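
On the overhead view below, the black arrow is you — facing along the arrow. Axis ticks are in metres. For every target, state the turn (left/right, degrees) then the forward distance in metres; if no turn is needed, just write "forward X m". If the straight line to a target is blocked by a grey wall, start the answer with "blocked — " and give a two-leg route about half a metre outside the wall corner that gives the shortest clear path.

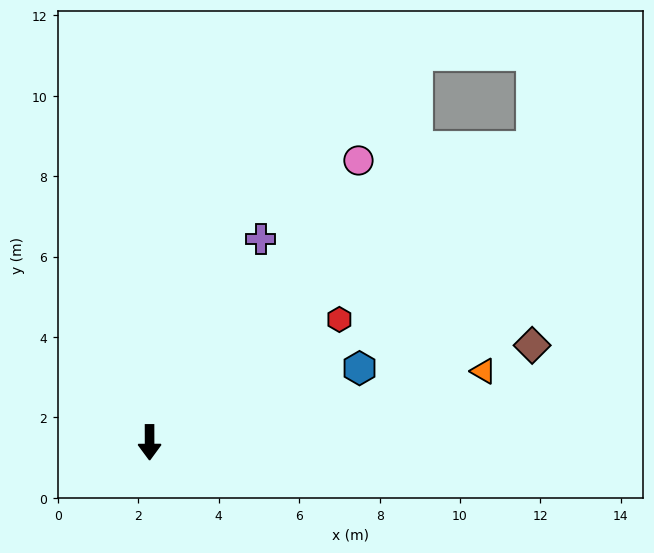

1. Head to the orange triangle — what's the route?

turn left 102°, forward 8.5 m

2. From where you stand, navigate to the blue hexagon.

turn left 109°, forward 5.5 m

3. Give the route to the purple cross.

turn left 151°, forward 5.8 m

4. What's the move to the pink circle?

turn left 143°, forward 8.7 m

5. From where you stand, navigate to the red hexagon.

turn left 123°, forward 5.6 m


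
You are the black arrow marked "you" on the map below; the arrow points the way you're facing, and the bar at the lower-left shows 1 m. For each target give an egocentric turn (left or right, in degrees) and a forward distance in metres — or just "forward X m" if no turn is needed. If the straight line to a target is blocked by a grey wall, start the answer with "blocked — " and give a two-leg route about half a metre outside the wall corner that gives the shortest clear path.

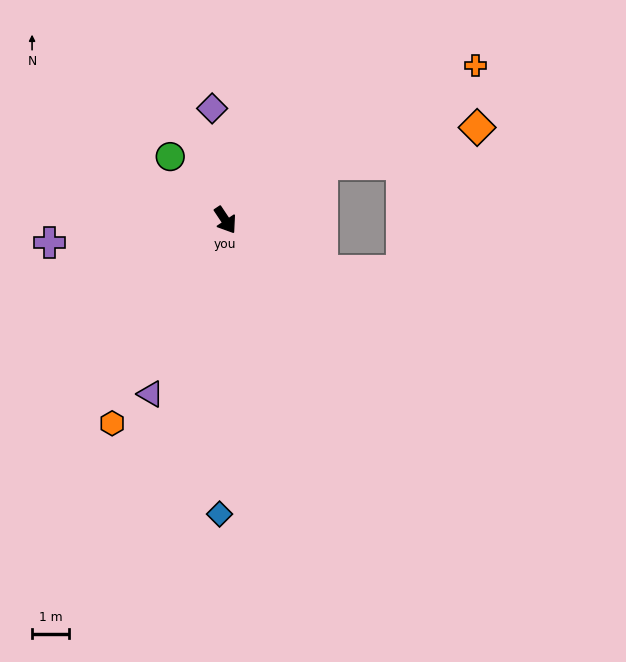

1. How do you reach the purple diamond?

turn left 153°, forward 3.0 m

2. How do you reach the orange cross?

turn left 88°, forward 7.9 m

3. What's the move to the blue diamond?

turn right 35°, forward 7.9 m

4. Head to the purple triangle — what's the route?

turn right 57°, forward 5.1 m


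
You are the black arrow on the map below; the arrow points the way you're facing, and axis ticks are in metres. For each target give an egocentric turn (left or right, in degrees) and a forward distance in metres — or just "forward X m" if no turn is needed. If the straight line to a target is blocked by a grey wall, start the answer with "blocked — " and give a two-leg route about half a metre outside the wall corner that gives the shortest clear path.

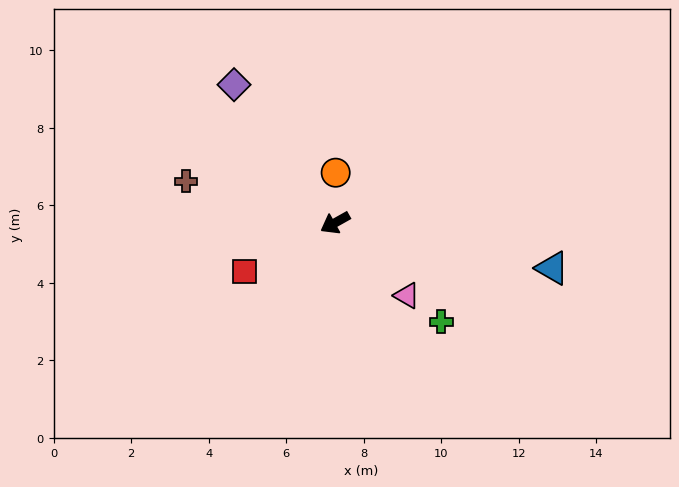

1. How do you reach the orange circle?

turn right 120°, forward 1.3 m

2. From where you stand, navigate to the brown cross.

turn right 45°, forward 4.0 m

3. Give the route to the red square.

forward 2.7 m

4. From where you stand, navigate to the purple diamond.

turn right 83°, forward 4.4 m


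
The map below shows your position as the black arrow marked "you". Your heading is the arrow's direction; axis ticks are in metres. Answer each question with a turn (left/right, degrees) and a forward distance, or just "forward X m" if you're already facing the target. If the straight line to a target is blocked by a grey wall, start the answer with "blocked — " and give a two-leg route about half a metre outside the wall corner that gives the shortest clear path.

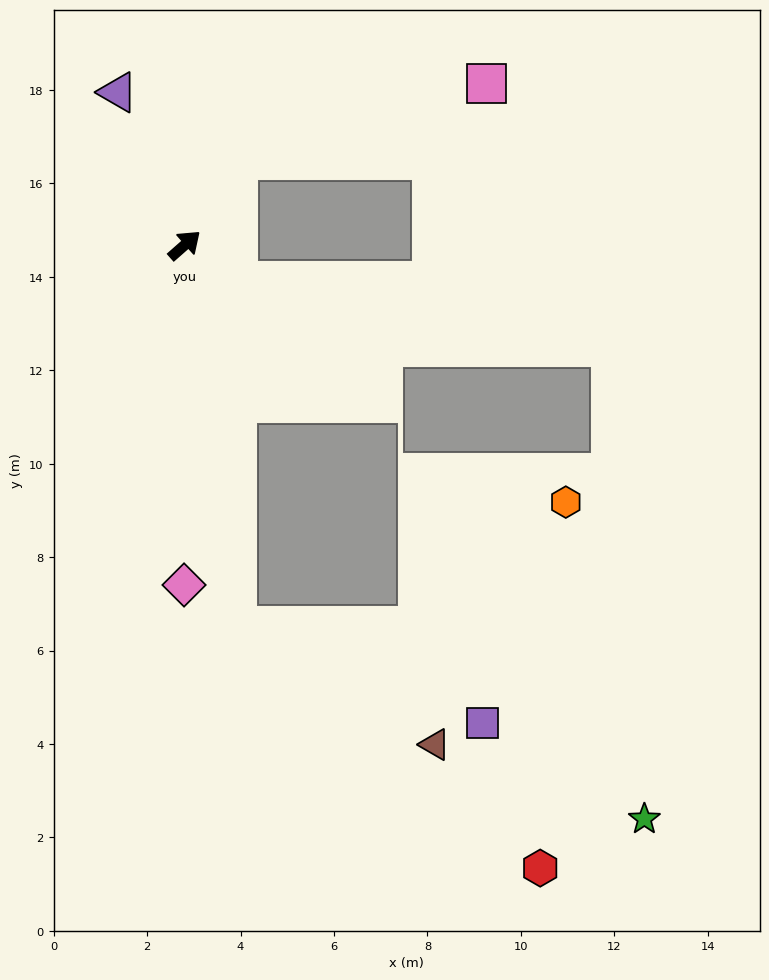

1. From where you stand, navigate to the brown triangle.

blocked — turn right 124°, forward 8.2 m, then turn left 52°, forward 4.9 m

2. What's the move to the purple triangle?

turn left 72°, forward 3.6 m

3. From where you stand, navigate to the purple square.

blocked — turn right 124°, forward 8.2 m, then turn left 61°, forward 5.7 m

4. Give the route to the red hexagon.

blocked — turn right 124°, forward 8.2 m, then turn left 44°, forward 8.3 m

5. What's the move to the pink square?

blocked — turn left 17°, forward 2.1 m, then turn right 41°, forward 5.6 m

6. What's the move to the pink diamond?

turn right 131°, forward 7.3 m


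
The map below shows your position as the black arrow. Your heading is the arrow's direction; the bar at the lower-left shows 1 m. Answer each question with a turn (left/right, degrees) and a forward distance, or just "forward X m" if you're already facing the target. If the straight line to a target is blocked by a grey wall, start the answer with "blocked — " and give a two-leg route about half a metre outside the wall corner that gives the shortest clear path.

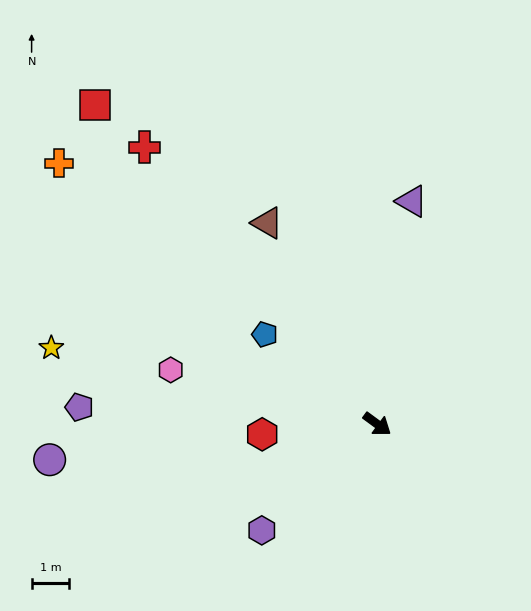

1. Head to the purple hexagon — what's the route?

turn right 101°, forward 4.2 m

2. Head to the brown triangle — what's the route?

turn left 155°, forward 6.1 m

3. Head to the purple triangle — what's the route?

turn left 117°, forward 6.0 m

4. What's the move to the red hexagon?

turn right 139°, forward 3.1 m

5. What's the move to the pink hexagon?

turn right 158°, forward 5.7 m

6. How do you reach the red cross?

turn left 166°, forward 9.6 m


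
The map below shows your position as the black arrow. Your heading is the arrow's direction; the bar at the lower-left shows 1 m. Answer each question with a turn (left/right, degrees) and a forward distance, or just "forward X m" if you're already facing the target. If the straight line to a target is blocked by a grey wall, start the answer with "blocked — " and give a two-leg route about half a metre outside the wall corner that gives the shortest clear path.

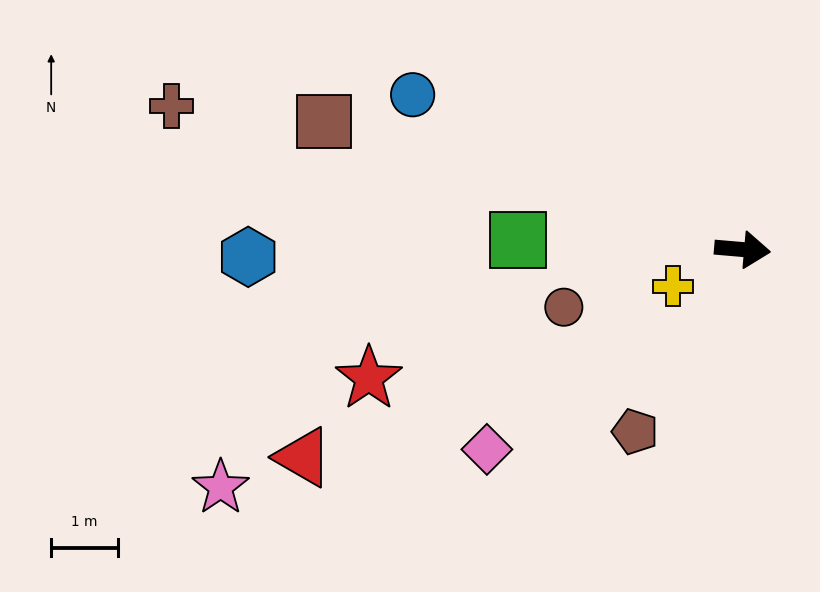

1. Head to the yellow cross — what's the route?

turn right 147°, forward 1.2 m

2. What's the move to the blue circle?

turn left 160°, forward 5.4 m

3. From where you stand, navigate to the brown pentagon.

turn right 116°, forward 3.2 m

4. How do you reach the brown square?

turn left 168°, forward 6.5 m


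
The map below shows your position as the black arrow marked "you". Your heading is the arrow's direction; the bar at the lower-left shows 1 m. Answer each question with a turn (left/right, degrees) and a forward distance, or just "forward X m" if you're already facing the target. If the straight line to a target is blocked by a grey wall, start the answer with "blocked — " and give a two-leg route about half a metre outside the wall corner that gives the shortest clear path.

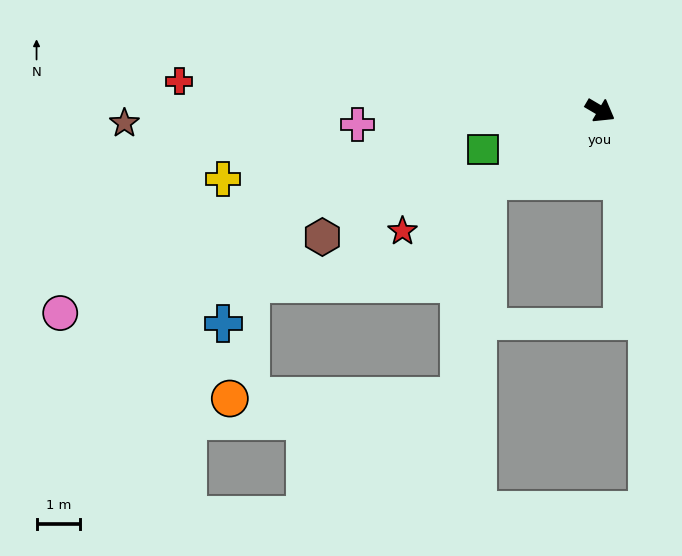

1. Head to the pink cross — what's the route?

turn right 146°, forward 5.6 m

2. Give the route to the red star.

turn right 118°, forward 5.3 m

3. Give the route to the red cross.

turn right 154°, forward 9.7 m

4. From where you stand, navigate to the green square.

turn right 131°, forward 2.8 m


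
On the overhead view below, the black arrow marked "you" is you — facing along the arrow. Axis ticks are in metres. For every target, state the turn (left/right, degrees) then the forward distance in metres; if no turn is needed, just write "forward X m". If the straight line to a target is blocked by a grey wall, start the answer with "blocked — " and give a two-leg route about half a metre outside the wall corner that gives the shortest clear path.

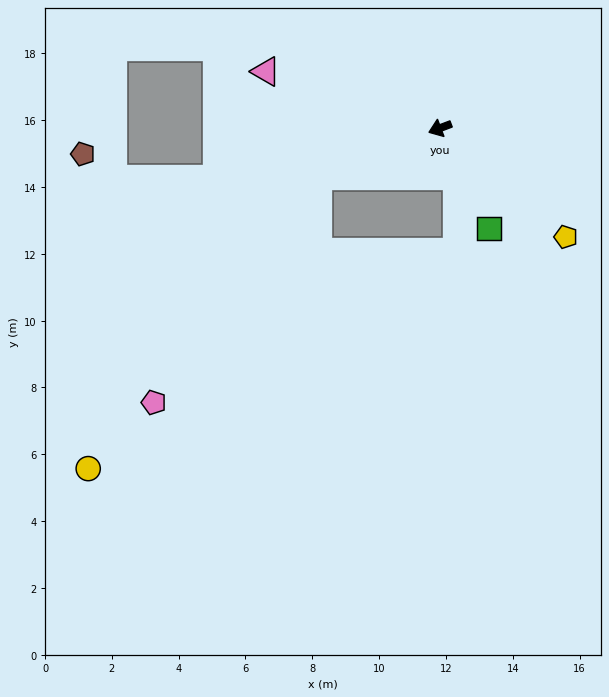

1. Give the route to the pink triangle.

turn right 39°, forward 5.5 m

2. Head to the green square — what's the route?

turn left 95°, forward 3.3 m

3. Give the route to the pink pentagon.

blocked — forward 3.9 m, then turn left 33°, forward 8.4 m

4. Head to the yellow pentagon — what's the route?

turn left 118°, forward 5.0 m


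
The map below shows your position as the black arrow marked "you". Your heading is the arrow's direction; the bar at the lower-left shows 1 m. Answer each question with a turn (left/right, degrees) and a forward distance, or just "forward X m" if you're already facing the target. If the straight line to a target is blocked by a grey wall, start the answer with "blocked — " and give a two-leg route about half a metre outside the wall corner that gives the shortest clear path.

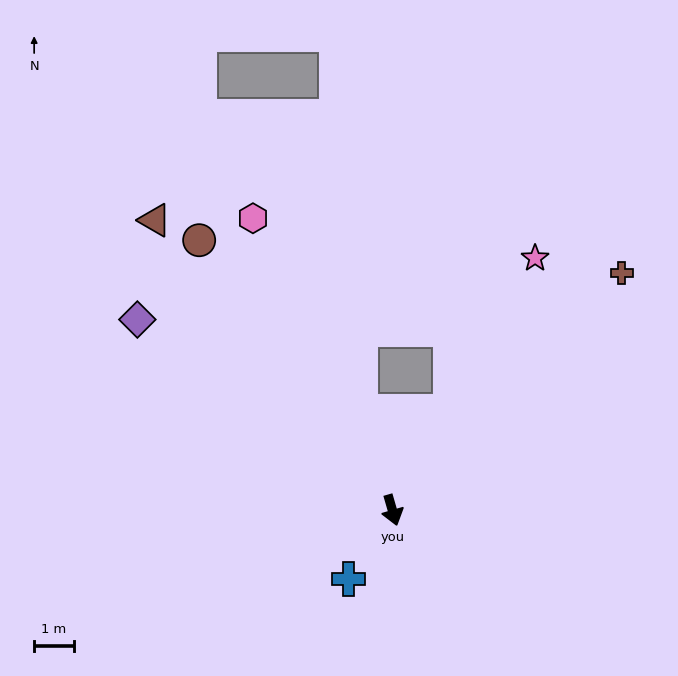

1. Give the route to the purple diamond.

turn right 143°, forward 8.0 m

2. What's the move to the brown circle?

turn right 161°, forward 8.4 m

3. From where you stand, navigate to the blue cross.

turn right 49°, forward 2.1 m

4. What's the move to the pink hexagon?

turn right 171°, forward 8.2 m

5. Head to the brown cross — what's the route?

turn left 120°, forward 8.3 m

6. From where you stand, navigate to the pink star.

turn left 134°, forward 7.3 m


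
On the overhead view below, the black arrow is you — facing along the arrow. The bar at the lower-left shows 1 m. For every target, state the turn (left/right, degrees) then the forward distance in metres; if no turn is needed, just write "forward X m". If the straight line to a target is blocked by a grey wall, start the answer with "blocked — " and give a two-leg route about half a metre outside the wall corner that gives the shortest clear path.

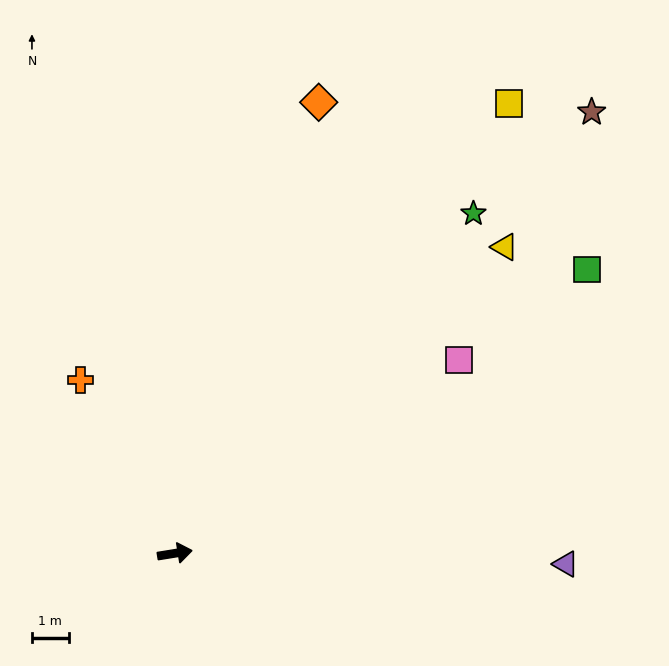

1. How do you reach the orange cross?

turn left 109°, forward 5.4 m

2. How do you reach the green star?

turn left 40°, forward 12.3 m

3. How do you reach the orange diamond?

turn left 63°, forward 12.9 m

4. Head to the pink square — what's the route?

turn left 25°, forward 9.4 m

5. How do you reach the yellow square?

turn left 44°, forward 15.3 m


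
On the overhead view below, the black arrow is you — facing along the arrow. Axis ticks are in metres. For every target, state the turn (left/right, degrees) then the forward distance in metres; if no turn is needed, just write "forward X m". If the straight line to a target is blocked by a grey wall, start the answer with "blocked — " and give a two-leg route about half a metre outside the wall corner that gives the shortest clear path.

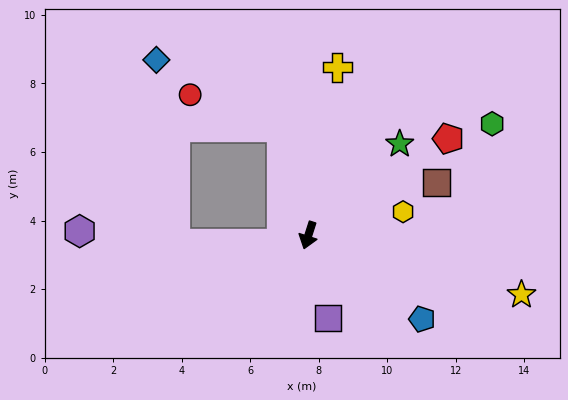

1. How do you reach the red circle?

blocked — turn right 148°, forward 3.2 m, then turn left 56°, forward 2.8 m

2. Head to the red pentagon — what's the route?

turn left 142°, forward 5.0 m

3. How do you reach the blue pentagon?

turn left 71°, forward 4.1 m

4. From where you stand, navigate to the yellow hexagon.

turn left 122°, forward 2.8 m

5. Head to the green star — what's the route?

turn left 153°, forward 3.8 m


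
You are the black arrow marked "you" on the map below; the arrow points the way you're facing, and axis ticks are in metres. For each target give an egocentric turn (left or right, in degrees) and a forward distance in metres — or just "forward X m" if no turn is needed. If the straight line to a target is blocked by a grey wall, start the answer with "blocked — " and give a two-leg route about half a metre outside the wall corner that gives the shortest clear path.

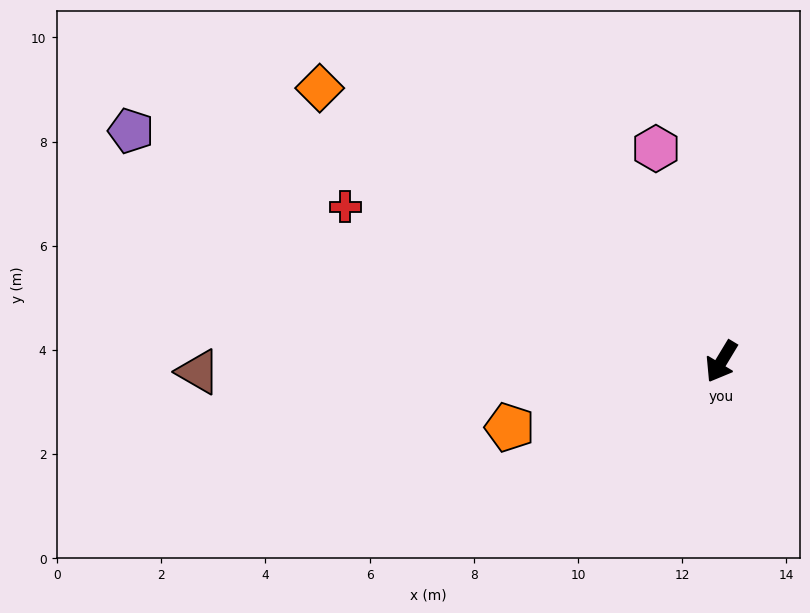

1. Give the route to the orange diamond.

turn right 93°, forward 9.3 m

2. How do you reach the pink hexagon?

turn right 132°, forward 4.3 m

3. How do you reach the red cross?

turn right 81°, forward 7.8 m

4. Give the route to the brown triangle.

turn right 58°, forward 10.0 m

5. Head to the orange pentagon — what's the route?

turn right 42°, forward 4.3 m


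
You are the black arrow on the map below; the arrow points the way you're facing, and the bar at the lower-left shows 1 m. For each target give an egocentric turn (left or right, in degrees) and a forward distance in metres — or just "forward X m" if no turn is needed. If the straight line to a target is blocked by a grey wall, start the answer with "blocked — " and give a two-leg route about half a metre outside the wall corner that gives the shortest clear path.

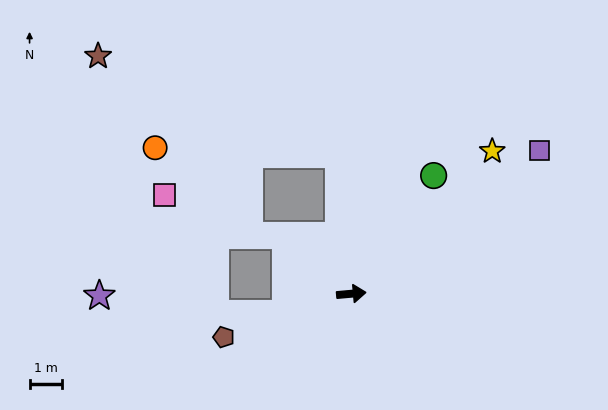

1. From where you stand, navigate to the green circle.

turn left 50°, forward 4.4 m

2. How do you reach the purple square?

turn left 32°, forward 7.2 m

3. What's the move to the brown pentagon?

turn right 166°, forward 4.1 m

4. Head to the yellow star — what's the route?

turn left 40°, forward 6.1 m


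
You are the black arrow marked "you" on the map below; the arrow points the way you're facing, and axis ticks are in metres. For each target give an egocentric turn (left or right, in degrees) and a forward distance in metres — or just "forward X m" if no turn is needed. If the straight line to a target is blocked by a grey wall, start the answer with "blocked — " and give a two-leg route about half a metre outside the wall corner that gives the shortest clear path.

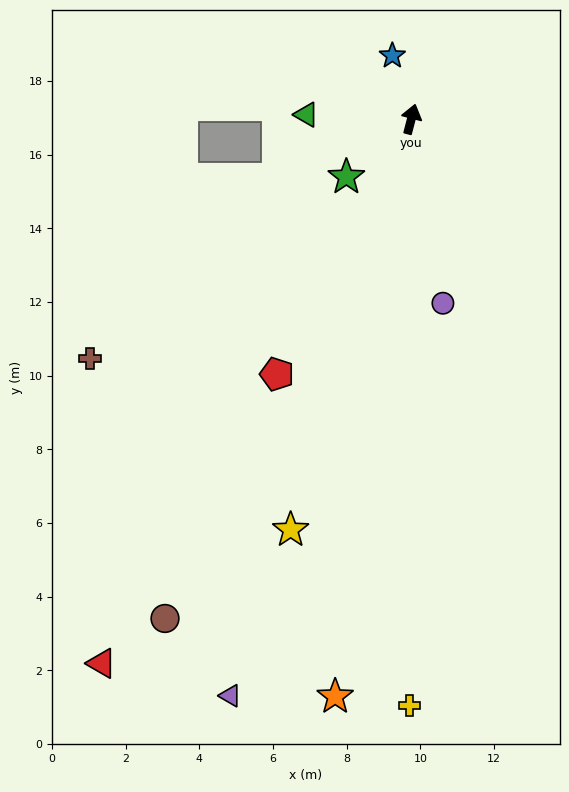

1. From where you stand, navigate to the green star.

turn left 146°, forward 2.4 m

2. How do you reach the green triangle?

turn left 102°, forward 2.9 m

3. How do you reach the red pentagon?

turn left 167°, forward 7.8 m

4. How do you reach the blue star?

turn left 31°, forward 1.8 m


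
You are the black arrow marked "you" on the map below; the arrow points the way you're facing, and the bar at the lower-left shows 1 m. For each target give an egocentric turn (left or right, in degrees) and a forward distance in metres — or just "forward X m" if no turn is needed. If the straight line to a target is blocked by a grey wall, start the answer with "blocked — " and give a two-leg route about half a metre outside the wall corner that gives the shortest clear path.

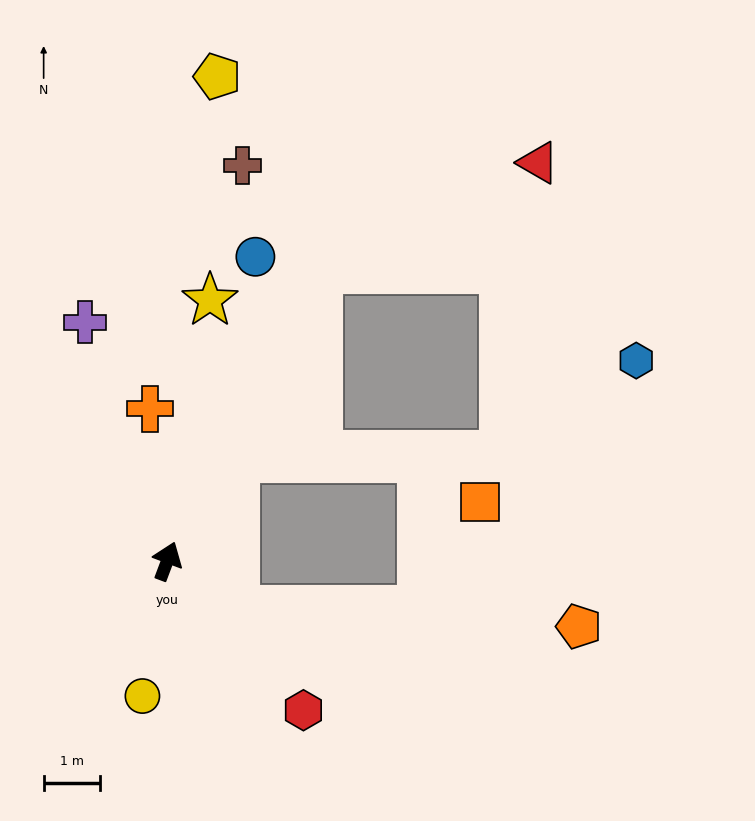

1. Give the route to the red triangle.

blocked — turn right 7°, forward 5.8 m, then turn right 36°, forward 4.4 m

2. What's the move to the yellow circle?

turn right 170°, forward 2.4 m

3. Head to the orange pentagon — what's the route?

blocked — turn right 105°, forward 1.5 m, then turn left 33°, forward 6.1 m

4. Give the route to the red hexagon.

turn right 117°, forward 3.6 m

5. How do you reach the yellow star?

turn left 11°, forward 4.7 m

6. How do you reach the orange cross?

turn left 27°, forward 2.7 m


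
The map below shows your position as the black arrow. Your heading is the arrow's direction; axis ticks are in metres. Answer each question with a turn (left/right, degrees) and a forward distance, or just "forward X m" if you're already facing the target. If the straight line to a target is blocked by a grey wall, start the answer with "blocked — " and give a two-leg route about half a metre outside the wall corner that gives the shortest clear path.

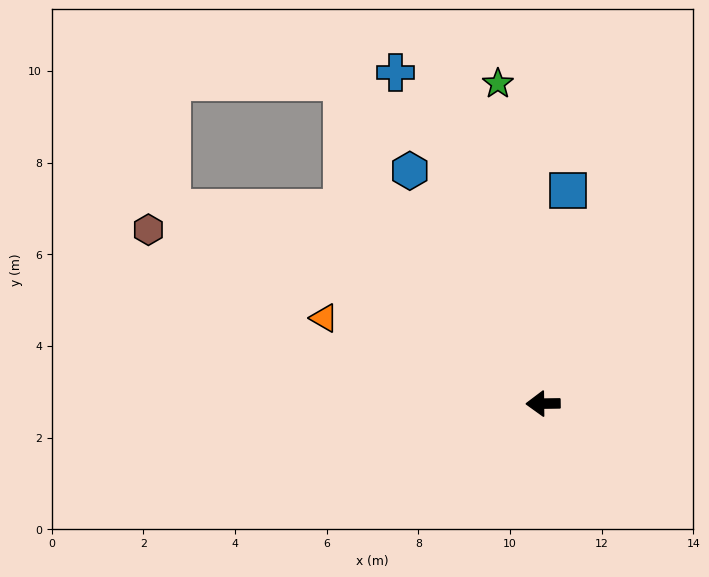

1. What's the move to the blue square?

turn right 97°, forward 4.7 m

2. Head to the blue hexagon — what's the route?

turn right 61°, forward 5.9 m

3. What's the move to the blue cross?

turn right 67°, forward 7.9 m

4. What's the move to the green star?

turn right 83°, forward 7.0 m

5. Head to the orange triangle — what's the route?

turn right 22°, forward 5.1 m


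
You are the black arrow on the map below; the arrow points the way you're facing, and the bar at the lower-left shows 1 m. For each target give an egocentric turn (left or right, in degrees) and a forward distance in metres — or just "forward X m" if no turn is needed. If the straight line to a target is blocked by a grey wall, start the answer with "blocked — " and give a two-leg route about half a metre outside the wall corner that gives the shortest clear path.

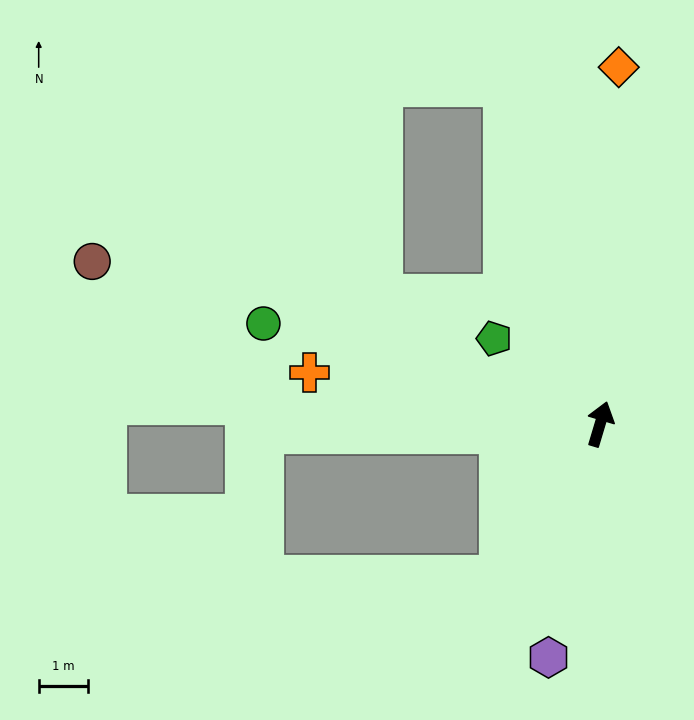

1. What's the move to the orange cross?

turn left 97°, forward 6.0 m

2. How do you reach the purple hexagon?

turn right 176°, forward 4.9 m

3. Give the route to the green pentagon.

turn left 68°, forward 2.8 m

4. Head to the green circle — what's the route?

turn left 90°, forward 7.2 m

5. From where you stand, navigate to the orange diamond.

turn left 14°, forward 7.3 m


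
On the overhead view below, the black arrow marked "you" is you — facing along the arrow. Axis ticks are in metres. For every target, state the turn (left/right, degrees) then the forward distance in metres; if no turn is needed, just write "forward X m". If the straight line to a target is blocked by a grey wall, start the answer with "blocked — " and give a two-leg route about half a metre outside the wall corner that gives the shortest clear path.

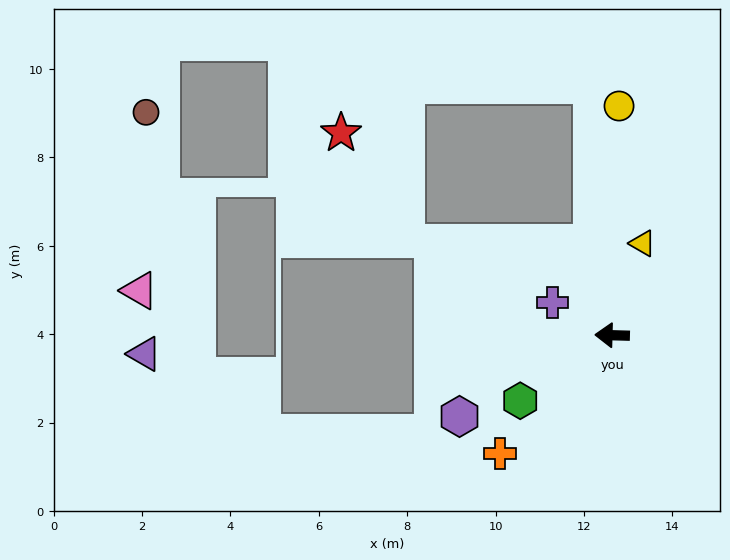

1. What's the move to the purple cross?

turn right 27°, forward 1.5 m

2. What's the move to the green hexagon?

turn left 37°, forward 2.6 m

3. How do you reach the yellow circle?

turn right 90°, forward 5.2 m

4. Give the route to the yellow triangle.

turn right 107°, forward 2.2 m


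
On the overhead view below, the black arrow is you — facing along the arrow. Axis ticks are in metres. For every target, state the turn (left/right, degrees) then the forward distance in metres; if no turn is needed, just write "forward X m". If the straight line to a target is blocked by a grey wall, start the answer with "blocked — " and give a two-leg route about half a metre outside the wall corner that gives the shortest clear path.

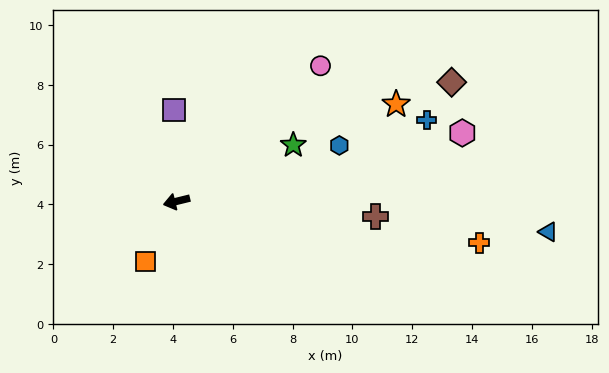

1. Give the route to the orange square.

turn left 49°, forward 2.3 m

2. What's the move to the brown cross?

turn left 162°, forward 6.7 m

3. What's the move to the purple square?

turn right 102°, forward 3.1 m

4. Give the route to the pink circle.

turn right 150°, forward 6.6 m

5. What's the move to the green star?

turn right 168°, forward 4.3 m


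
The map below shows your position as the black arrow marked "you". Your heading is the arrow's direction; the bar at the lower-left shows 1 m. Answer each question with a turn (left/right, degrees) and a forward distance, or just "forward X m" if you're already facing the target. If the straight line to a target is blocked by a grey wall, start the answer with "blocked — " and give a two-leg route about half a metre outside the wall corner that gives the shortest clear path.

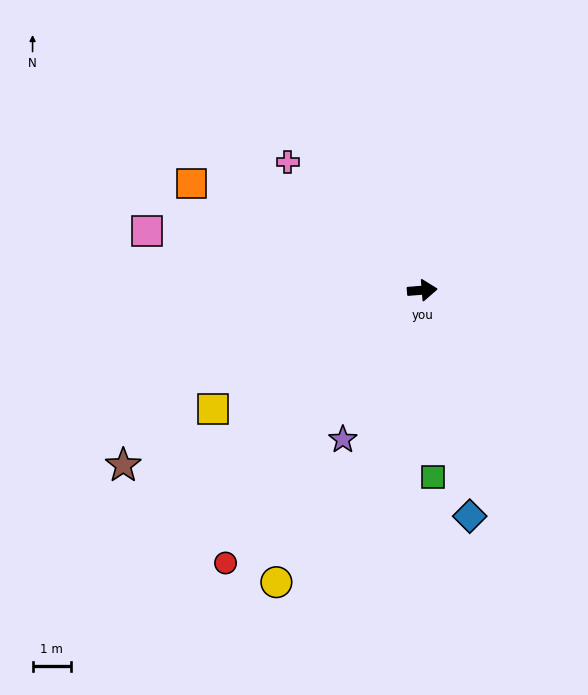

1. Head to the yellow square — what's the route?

turn right 155°, forward 6.2 m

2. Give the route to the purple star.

turn right 123°, forward 4.4 m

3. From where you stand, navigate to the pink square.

turn left 163°, forward 7.3 m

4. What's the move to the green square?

turn right 91°, forward 4.9 m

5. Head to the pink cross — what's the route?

turn left 132°, forward 4.8 m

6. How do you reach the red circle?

turn right 130°, forward 8.7 m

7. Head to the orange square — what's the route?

turn left 151°, forward 6.6 m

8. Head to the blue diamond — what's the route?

turn right 83°, forward 6.0 m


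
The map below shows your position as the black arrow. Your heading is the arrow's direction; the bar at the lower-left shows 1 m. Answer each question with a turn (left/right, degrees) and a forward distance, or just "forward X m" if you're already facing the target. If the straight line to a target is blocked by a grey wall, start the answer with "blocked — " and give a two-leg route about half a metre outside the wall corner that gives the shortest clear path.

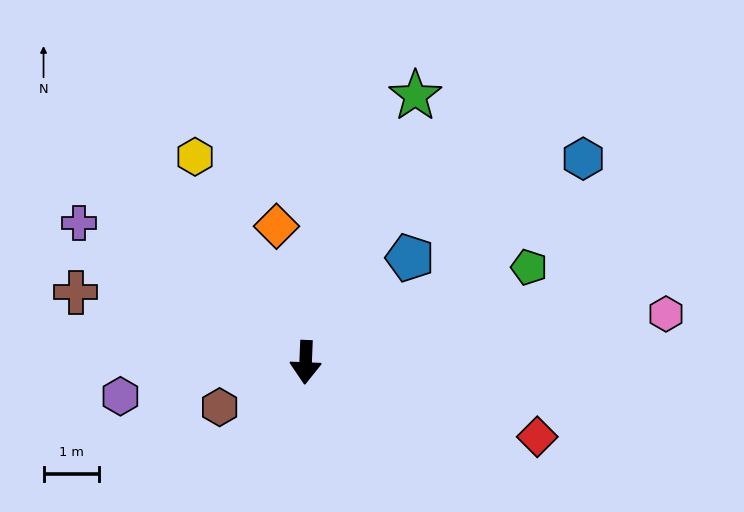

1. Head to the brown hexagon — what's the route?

turn right 60°, forward 1.8 m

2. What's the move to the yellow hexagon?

turn right 149°, forward 4.2 m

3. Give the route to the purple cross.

turn right 119°, forward 4.8 m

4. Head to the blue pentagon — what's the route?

turn left 137°, forward 2.7 m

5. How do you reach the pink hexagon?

turn left 100°, forward 6.6 m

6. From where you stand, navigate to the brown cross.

turn right 105°, forward 4.3 m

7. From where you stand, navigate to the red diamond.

turn left 75°, forward 4.4 m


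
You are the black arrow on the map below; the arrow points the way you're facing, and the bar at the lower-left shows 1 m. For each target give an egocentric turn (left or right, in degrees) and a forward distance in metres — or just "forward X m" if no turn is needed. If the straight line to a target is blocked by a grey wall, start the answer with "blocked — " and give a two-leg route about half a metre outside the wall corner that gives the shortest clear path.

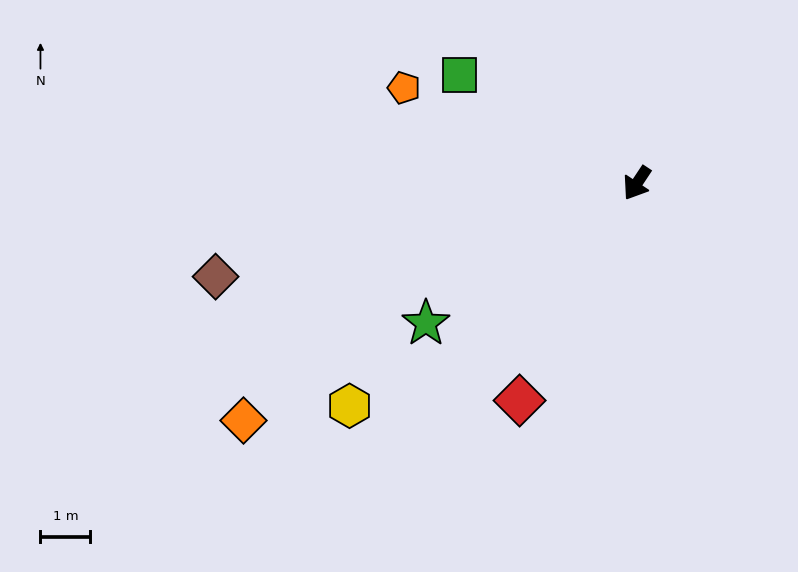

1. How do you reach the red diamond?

turn left 5°, forward 5.0 m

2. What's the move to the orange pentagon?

turn right 79°, forward 5.1 m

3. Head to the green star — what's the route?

turn right 23°, forward 5.1 m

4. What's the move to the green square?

turn right 88°, forward 4.2 m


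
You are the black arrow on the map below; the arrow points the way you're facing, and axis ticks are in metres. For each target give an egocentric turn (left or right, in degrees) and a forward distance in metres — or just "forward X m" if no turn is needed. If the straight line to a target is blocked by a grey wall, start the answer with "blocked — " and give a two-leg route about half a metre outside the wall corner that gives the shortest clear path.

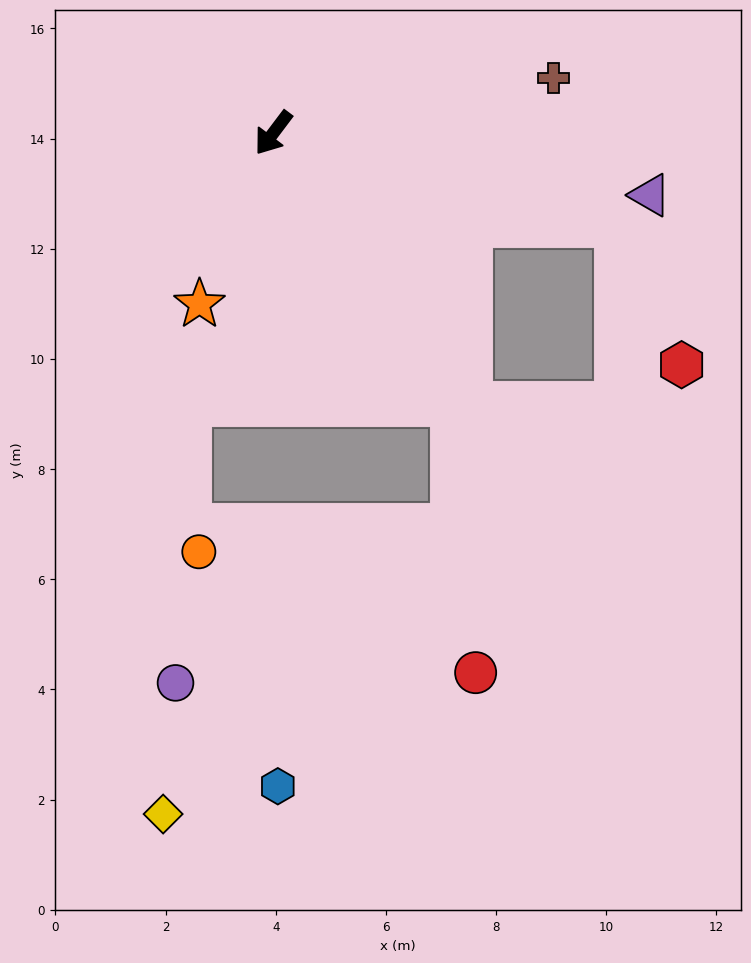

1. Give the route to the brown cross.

turn left 138°, forward 5.2 m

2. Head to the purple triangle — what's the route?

turn left 118°, forward 6.9 m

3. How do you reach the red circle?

blocked — turn left 71°, forward 5.9 m, then turn right 29°, forward 4.9 m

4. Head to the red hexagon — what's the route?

blocked — turn left 112°, forward 6.5 m, then turn right 51°, forward 2.8 m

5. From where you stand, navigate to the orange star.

turn left 14°, forward 3.4 m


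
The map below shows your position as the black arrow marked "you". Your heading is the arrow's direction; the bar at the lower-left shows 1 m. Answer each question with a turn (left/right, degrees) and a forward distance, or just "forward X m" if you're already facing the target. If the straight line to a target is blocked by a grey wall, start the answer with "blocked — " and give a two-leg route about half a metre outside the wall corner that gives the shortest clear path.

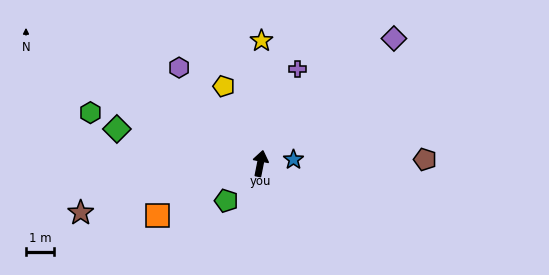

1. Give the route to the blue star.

turn right 72°, forward 1.2 m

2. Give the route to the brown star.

turn left 117°, forward 6.7 m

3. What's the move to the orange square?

turn left 128°, forward 4.1 m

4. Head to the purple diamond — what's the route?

turn right 36°, forward 6.6 m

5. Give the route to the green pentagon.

turn left 149°, forward 1.8 m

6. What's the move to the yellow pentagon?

turn left 37°, forward 3.1 m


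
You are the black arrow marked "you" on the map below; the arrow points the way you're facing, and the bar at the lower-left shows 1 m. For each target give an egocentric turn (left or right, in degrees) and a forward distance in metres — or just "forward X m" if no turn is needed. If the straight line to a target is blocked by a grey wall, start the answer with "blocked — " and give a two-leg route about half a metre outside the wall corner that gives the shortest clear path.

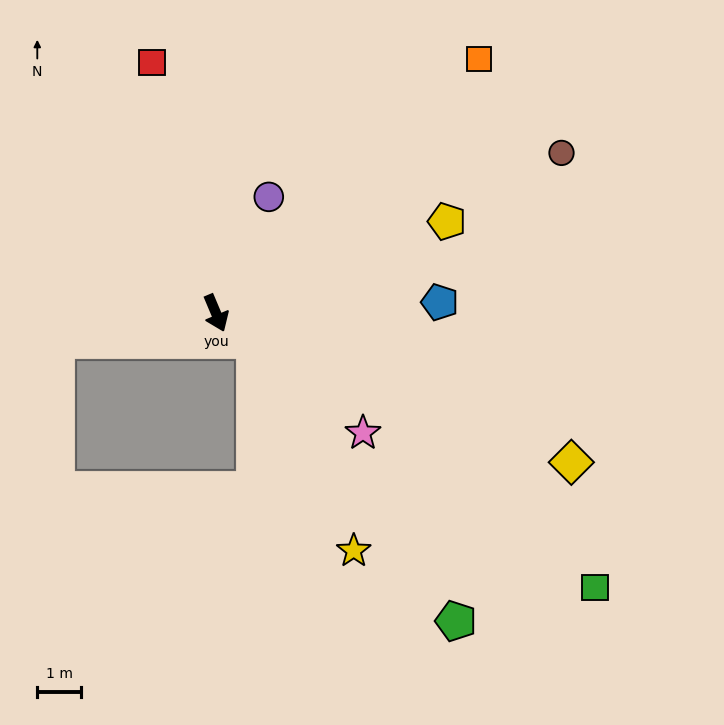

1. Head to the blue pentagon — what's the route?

turn left 70°, forward 5.2 m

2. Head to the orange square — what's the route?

turn left 111°, forward 8.4 m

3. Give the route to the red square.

turn left 171°, forward 6.0 m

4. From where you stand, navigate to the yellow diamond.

turn left 44°, forward 8.9 m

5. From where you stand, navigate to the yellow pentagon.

turn left 89°, forward 5.7 m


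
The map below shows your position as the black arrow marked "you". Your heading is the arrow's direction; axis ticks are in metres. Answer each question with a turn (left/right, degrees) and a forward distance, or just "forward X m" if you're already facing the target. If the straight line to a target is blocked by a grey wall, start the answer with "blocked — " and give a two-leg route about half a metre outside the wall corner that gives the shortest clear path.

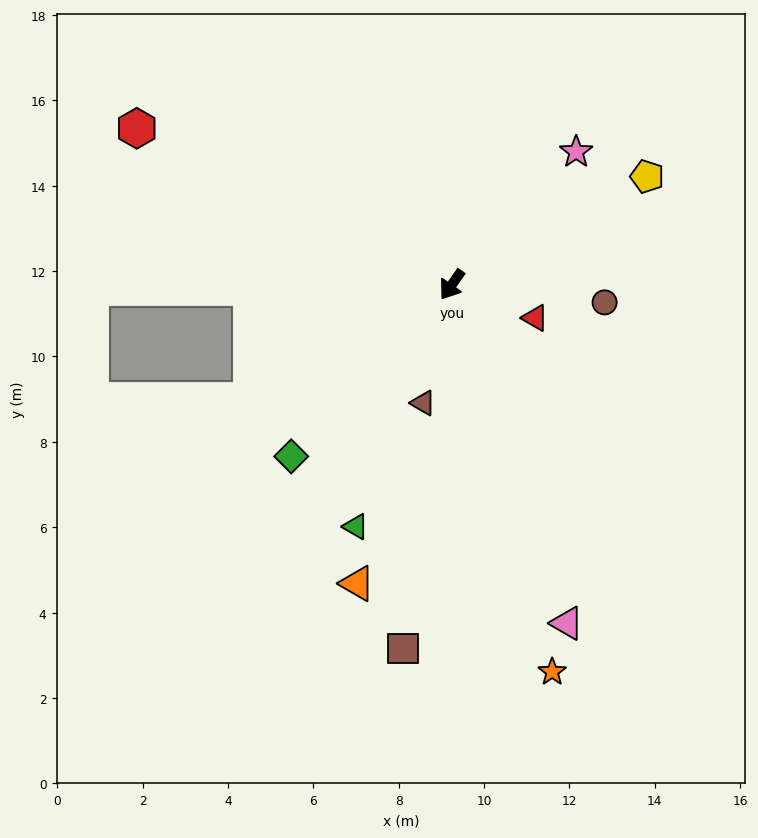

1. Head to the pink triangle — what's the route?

turn left 54°, forward 8.4 m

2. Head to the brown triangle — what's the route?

turn left 21°, forward 2.8 m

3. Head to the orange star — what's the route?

turn left 50°, forward 9.4 m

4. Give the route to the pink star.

turn left 172°, forward 4.3 m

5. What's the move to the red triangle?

turn left 103°, forward 2.1 m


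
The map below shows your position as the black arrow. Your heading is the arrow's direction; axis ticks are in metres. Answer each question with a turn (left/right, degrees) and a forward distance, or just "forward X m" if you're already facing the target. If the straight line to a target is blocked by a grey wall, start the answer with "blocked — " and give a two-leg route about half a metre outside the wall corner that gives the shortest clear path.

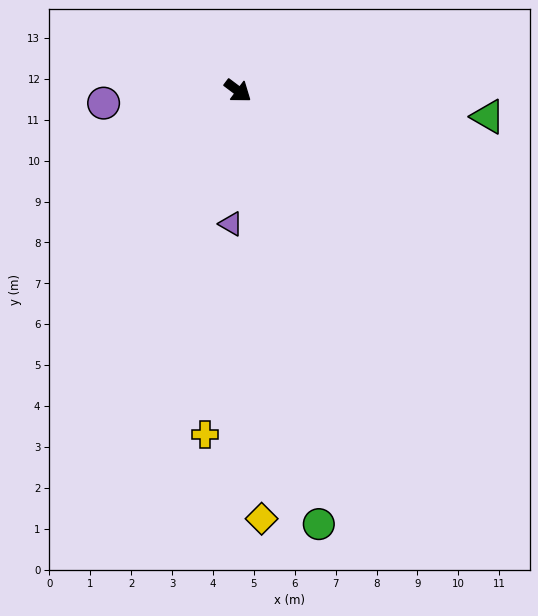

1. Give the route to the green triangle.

turn left 31°, forward 6.1 m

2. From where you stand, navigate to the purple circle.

turn right 138°, forward 3.3 m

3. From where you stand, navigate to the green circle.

turn right 43°, forward 10.8 m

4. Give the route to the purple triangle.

turn right 56°, forward 3.3 m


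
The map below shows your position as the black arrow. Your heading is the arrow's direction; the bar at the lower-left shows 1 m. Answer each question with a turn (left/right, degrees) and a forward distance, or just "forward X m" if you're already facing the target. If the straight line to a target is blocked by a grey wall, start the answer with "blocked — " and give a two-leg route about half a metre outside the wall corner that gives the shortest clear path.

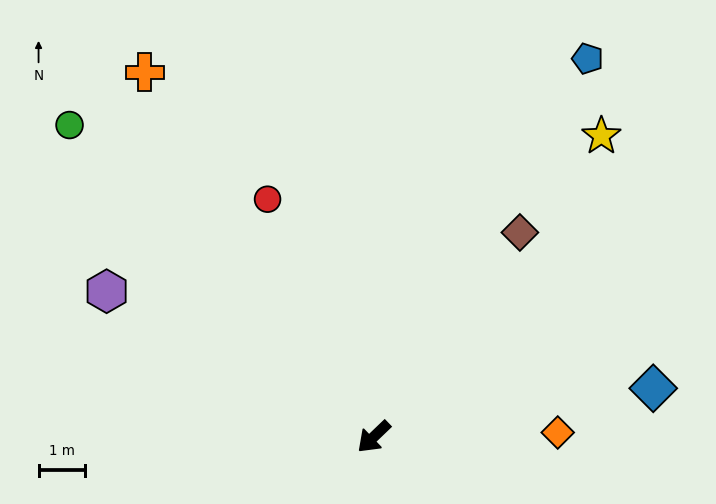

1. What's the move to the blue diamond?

turn left 146°, forward 6.1 m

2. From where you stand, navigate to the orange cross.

turn right 102°, forward 9.3 m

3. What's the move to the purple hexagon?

turn right 72°, forward 6.6 m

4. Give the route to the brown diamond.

turn right 169°, forward 5.4 m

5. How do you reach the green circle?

turn right 89°, forward 9.4 m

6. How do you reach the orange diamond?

turn left 138°, forward 4.0 m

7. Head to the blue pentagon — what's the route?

turn right 163°, forward 9.4 m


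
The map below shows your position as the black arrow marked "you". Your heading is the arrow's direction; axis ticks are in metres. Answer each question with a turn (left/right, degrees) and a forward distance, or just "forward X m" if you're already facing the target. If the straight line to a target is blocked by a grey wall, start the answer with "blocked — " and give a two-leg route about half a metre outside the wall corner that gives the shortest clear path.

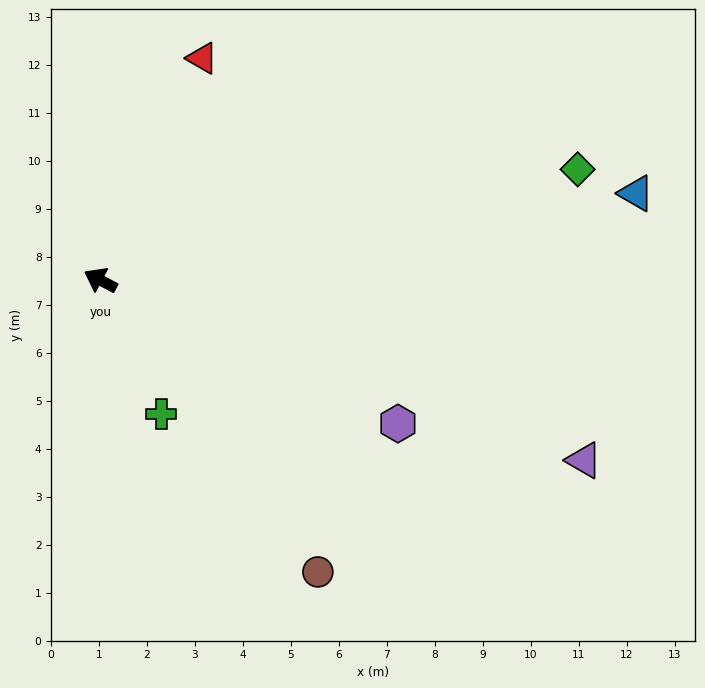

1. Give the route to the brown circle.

turn left 155°, forward 7.6 m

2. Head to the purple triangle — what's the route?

turn right 173°, forward 10.7 m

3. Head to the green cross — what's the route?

turn left 142°, forward 3.1 m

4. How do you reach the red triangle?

turn right 87°, forward 5.1 m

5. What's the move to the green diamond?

turn right 139°, forward 10.2 m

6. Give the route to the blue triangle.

turn right 143°, forward 11.3 m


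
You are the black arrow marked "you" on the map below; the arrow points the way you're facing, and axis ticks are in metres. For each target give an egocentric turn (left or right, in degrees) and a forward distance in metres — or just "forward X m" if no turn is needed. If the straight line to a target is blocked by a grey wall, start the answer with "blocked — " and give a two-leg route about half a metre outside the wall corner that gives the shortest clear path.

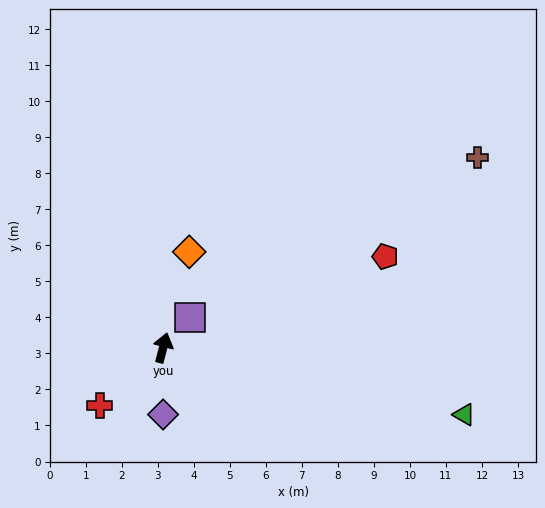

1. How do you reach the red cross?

turn left 147°, forward 2.4 m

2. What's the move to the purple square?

turn right 27°, forward 1.1 m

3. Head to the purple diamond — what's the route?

turn right 165°, forward 1.9 m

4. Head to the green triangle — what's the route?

turn right 88°, forward 8.6 m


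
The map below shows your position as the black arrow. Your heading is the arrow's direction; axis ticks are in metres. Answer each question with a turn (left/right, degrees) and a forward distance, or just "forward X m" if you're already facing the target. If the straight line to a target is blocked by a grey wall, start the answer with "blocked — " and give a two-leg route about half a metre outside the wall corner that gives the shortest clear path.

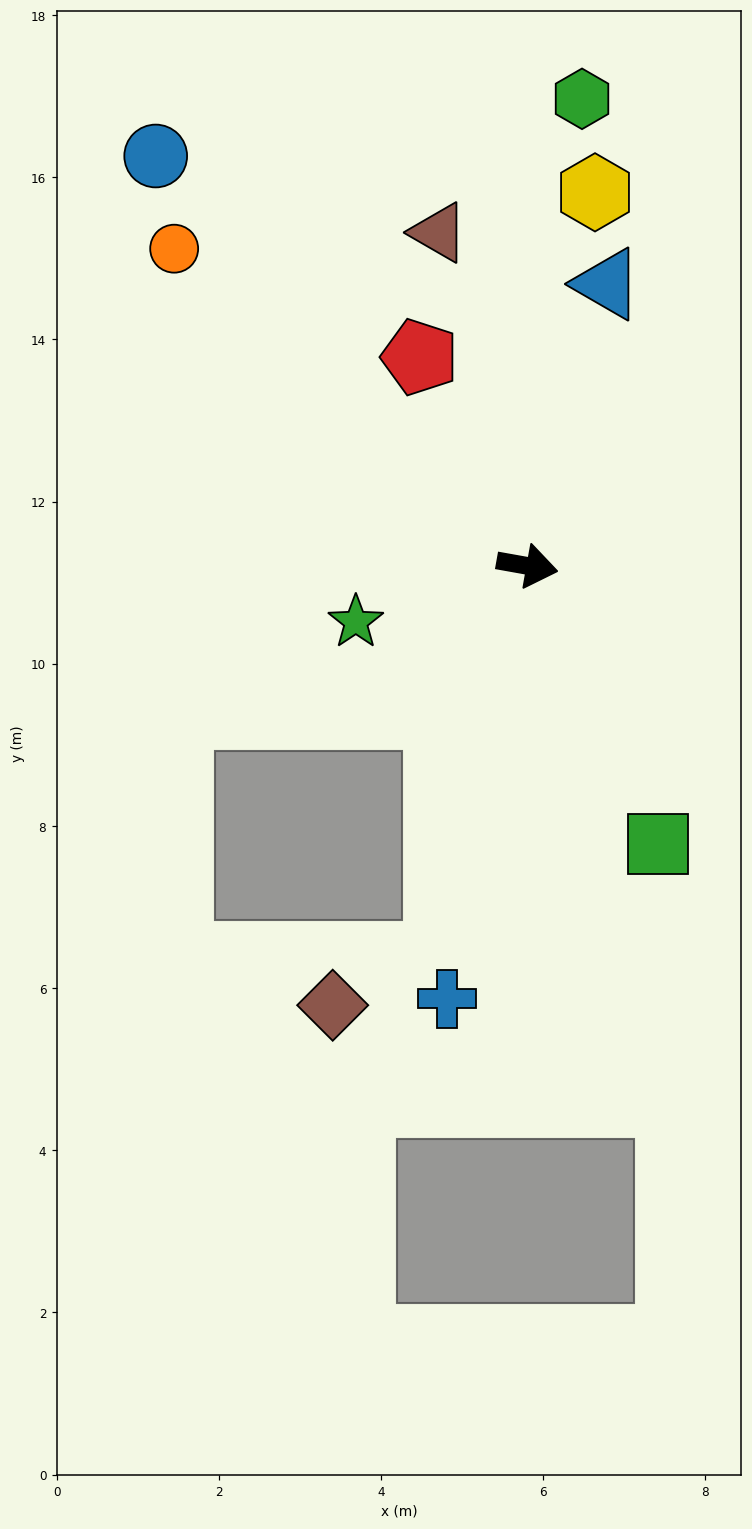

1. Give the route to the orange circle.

turn left 148°, forward 5.9 m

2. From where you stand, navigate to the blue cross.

turn right 90°, forward 5.4 m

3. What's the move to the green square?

turn right 55°, forward 3.8 m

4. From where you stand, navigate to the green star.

turn right 152°, forward 2.2 m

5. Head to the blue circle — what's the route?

turn left 142°, forward 6.8 m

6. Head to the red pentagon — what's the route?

turn left 127°, forward 2.9 m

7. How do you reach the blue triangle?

turn left 84°, forward 3.6 m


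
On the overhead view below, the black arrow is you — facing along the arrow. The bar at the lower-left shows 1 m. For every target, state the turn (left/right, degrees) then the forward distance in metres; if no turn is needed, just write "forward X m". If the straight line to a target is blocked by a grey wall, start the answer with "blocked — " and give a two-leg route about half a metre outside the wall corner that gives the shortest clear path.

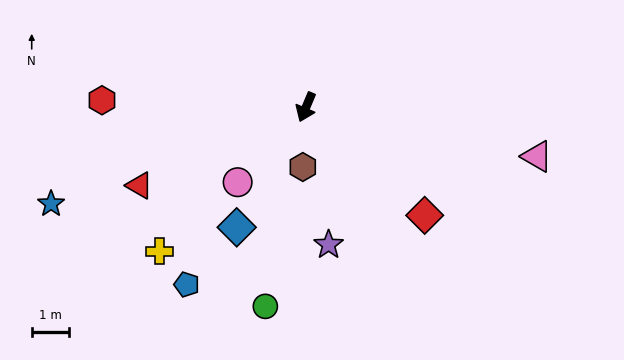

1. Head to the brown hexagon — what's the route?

turn left 20°, forward 1.6 m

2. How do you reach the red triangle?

turn right 42°, forward 5.0 m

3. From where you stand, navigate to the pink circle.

turn right 19°, forward 2.7 m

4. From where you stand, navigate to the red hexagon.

turn right 69°, forward 5.5 m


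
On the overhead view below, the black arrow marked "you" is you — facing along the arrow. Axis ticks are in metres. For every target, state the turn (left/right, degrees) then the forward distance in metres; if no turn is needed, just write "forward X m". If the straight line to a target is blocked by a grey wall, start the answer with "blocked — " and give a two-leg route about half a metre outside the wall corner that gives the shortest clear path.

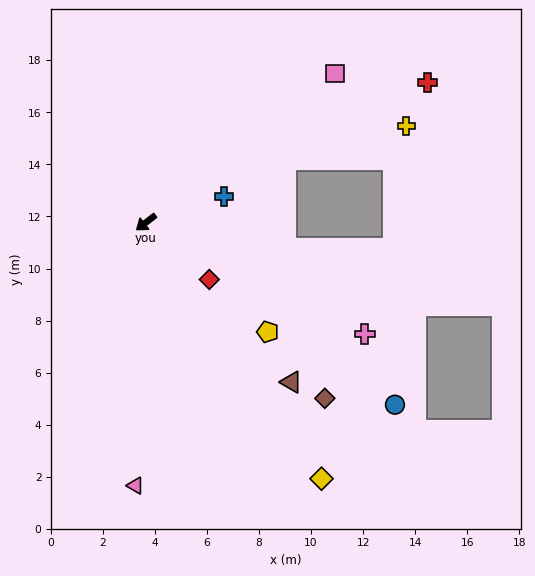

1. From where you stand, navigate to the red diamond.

turn left 100°, forward 3.3 m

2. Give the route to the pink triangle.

turn left 50°, forward 10.1 m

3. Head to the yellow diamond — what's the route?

turn left 87°, forward 11.9 m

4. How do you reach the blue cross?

turn left 161°, forward 3.2 m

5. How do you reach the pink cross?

turn left 115°, forward 9.4 m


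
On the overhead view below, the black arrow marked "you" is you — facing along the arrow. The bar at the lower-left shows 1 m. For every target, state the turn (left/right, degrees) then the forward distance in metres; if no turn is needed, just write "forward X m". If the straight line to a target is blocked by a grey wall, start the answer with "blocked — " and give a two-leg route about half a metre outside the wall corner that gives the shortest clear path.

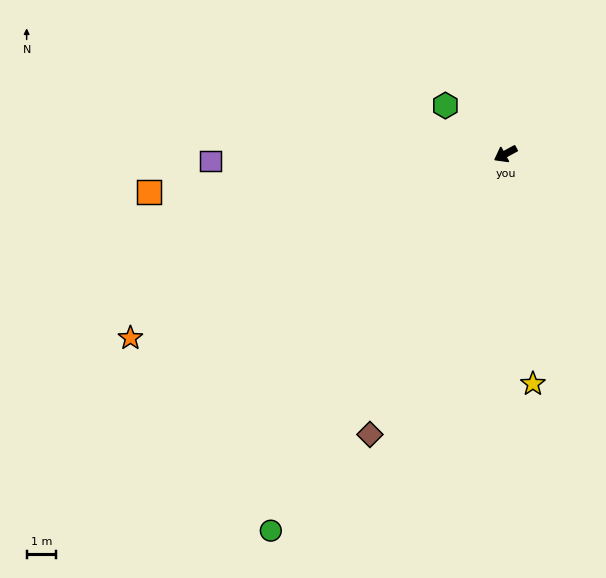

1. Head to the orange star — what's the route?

turn right 2°, forward 14.1 m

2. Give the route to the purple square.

turn right 27°, forward 10.0 m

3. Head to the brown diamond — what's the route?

turn left 36°, forward 10.5 m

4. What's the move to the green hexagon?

turn right 67°, forward 2.6 m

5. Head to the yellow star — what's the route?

turn left 68°, forward 7.8 m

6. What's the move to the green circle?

turn left 30°, forward 15.0 m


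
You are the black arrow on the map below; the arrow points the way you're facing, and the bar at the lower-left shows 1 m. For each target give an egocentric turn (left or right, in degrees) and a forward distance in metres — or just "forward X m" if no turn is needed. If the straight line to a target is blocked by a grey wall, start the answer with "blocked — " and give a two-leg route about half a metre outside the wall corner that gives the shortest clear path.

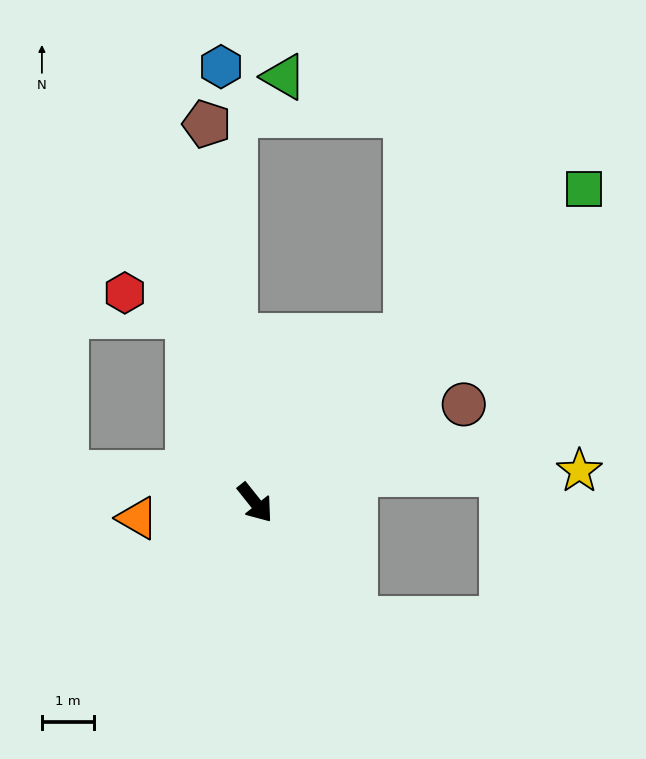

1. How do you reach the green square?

turn left 95°, forward 8.7 m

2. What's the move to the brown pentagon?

turn left 149°, forward 7.3 m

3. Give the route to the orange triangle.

turn right 121°, forward 2.3 m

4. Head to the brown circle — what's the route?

turn left 77°, forward 4.4 m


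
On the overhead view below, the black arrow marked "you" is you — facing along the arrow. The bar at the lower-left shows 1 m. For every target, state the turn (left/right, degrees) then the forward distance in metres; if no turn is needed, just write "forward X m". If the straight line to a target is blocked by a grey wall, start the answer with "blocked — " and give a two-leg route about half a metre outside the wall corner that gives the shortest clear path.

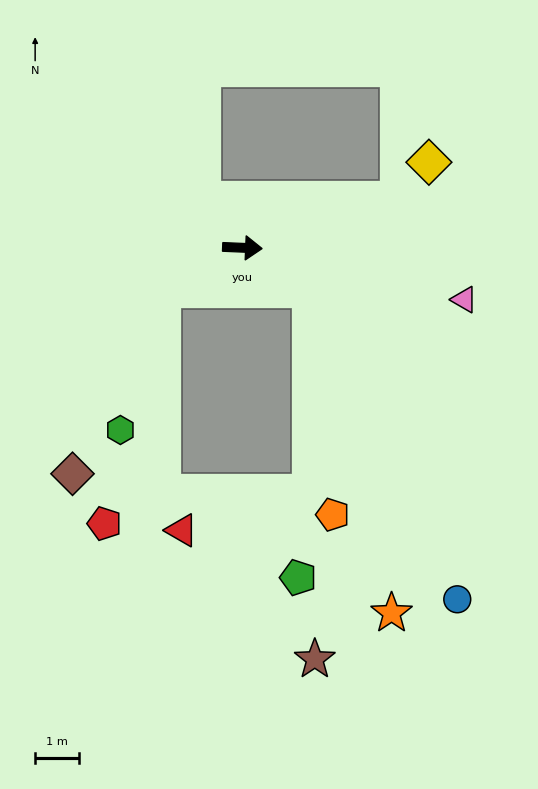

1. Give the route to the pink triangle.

turn right 11°, forward 5.2 m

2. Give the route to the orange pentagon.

blocked — turn right 29°, forward 1.8 m, then turn right 53°, forward 5.2 m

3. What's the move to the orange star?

blocked — turn right 29°, forward 1.8 m, then turn right 45°, forward 7.7 m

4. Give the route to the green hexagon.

blocked — turn right 150°, forward 2.1 m, then turn left 46°, forward 3.4 m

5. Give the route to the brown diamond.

blocked — turn right 150°, forward 2.1 m, then turn left 36°, forward 4.7 m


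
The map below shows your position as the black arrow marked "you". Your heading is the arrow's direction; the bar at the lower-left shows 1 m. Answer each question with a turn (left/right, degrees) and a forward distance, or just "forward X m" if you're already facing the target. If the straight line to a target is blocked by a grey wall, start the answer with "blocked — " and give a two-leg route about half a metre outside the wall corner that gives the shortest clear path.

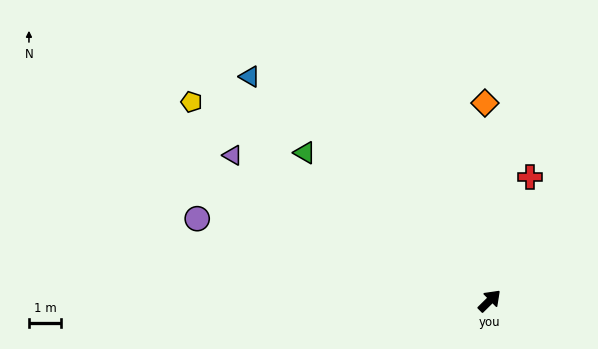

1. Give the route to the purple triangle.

turn left 106°, forward 9.1 m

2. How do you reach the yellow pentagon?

turn left 102°, forward 11.0 m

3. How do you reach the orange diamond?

turn left 47°, forward 6.1 m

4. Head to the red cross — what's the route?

turn left 27°, forward 4.0 m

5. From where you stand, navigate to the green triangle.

turn left 97°, forward 7.3 m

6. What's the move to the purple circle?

turn left 120°, forward 9.3 m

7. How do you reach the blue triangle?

turn left 92°, forward 10.1 m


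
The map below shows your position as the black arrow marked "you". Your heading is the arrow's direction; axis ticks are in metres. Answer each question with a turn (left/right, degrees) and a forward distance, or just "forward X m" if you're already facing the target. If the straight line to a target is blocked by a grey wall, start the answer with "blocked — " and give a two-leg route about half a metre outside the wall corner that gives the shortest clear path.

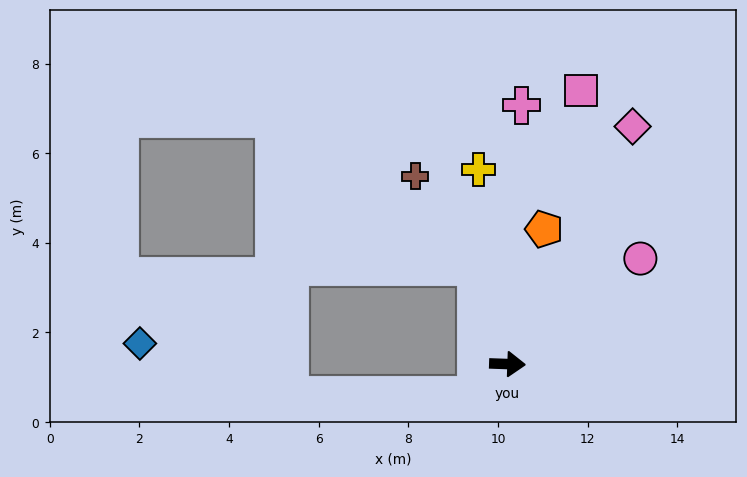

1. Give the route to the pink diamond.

turn left 64°, forward 6.0 m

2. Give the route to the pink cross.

turn left 89°, forward 5.8 m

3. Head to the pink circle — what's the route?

turn left 40°, forward 3.8 m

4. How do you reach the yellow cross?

turn left 101°, forward 4.4 m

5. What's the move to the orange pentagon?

turn left 77°, forward 3.1 m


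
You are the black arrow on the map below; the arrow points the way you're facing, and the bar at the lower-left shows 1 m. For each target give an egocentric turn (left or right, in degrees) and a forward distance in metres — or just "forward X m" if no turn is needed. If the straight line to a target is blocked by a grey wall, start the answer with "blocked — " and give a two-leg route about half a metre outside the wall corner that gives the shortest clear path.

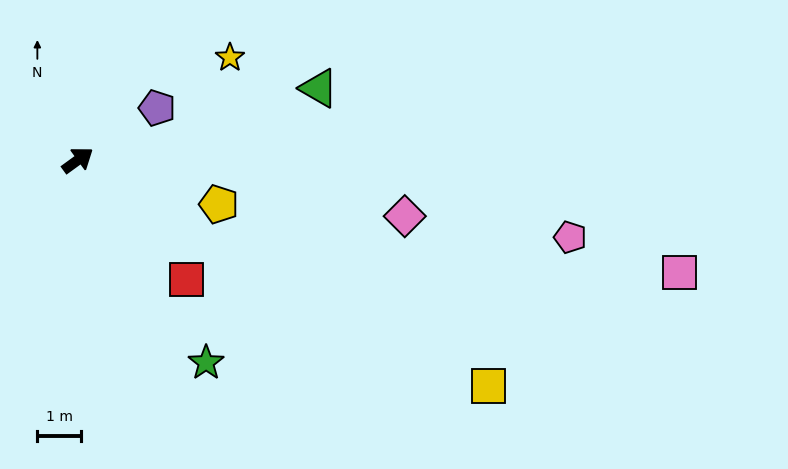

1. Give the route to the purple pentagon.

turn right 3°, forward 2.2 m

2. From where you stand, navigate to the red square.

turn right 84°, forward 3.7 m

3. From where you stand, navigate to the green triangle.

turn right 19°, forward 5.8 m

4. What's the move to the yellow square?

turn right 65°, forward 10.7 m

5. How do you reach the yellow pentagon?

turn right 53°, forward 3.4 m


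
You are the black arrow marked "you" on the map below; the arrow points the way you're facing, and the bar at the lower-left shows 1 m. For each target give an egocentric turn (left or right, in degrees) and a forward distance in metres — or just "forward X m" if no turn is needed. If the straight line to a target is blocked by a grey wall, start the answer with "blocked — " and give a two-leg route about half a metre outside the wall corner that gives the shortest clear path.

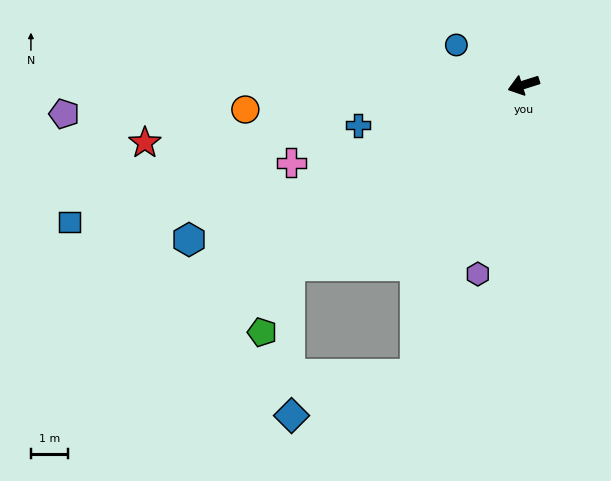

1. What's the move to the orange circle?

turn right 12°, forward 7.6 m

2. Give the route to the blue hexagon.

turn left 7°, forward 10.0 m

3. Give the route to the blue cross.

turn right 4°, forward 4.6 m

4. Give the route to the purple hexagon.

turn left 59°, forward 5.3 m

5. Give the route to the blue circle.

turn right 48°, forward 2.1 m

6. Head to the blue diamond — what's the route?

blocked — turn left 52°, forward 8.4 m, then turn right 51°, forward 3.6 m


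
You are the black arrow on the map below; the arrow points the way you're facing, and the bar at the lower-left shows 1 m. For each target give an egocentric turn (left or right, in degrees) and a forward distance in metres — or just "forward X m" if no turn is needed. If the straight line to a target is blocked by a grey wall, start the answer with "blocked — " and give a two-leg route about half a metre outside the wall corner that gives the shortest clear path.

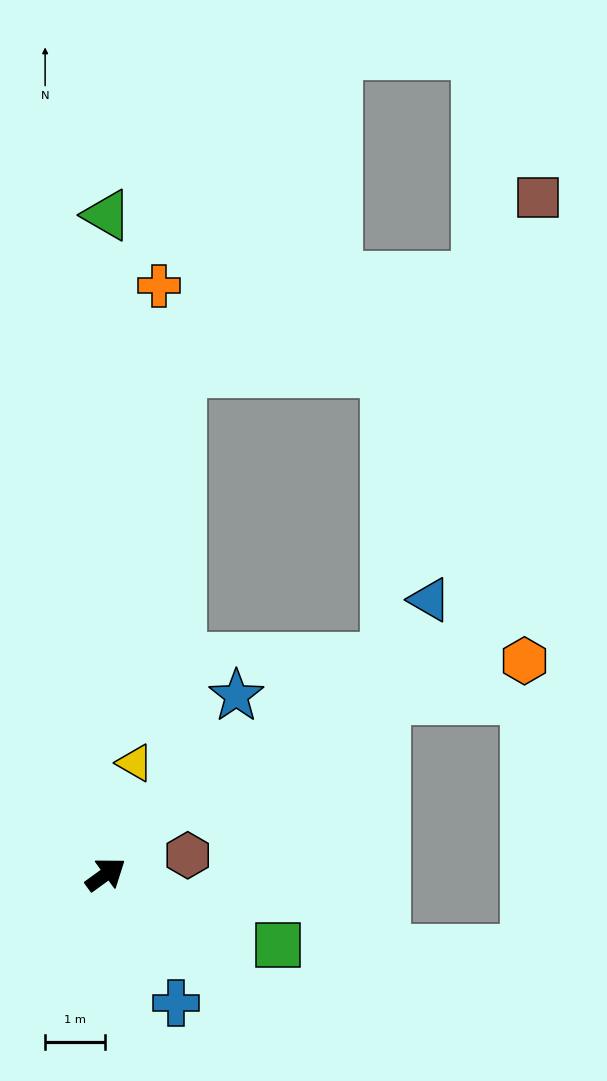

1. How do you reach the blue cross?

turn right 97°, forward 2.4 m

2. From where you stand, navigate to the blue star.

turn left 18°, forward 3.7 m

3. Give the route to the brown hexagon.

turn right 23°, forward 1.4 m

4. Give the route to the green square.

turn right 58°, forward 3.1 m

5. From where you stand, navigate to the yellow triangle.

turn left 39°, forward 1.9 m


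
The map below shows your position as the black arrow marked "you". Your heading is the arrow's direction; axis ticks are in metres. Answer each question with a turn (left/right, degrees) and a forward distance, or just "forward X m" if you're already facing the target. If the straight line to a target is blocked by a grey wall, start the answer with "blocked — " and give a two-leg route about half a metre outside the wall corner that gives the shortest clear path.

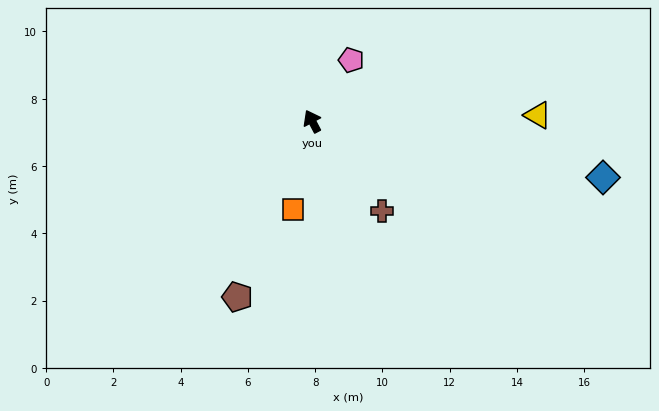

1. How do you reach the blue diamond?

turn right 129°, forward 8.8 m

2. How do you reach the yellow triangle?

turn right 116°, forward 6.7 m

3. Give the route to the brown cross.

turn right 170°, forward 3.4 m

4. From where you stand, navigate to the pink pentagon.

turn right 60°, forward 2.2 m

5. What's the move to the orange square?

turn left 140°, forward 2.7 m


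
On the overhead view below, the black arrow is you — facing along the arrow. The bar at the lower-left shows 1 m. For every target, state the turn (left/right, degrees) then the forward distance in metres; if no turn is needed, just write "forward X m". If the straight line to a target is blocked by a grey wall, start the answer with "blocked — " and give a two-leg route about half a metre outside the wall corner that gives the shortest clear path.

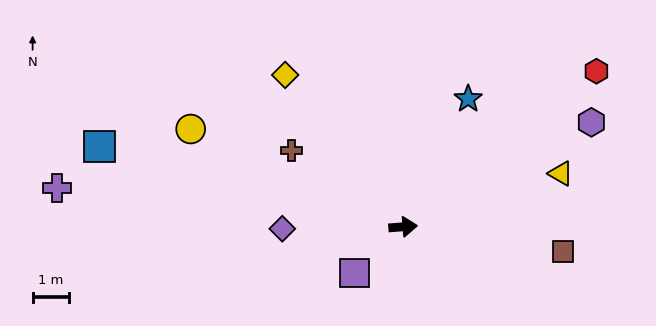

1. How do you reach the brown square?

turn right 13°, forward 4.4 m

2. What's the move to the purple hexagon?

turn left 25°, forward 5.8 m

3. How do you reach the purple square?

turn right 141°, forward 1.8 m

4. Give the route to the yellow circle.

turn left 151°, forward 6.3 m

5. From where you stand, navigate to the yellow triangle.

turn left 14°, forward 4.5 m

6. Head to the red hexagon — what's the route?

turn left 34°, forward 6.7 m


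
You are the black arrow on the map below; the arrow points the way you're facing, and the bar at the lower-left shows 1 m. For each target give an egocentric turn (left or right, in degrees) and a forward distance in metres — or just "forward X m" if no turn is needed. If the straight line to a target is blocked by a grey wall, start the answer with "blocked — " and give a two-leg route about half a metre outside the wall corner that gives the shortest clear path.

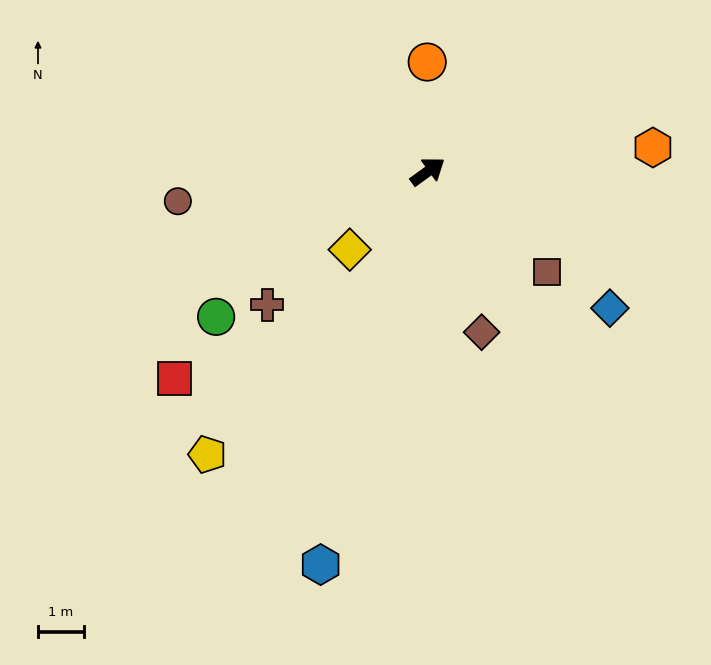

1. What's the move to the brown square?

turn right 76°, forward 3.4 m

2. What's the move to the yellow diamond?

turn right 171°, forward 2.4 m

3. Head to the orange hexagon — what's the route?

turn right 30°, forward 4.9 m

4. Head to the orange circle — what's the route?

turn left 54°, forward 2.4 m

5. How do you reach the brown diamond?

turn right 107°, forward 3.7 m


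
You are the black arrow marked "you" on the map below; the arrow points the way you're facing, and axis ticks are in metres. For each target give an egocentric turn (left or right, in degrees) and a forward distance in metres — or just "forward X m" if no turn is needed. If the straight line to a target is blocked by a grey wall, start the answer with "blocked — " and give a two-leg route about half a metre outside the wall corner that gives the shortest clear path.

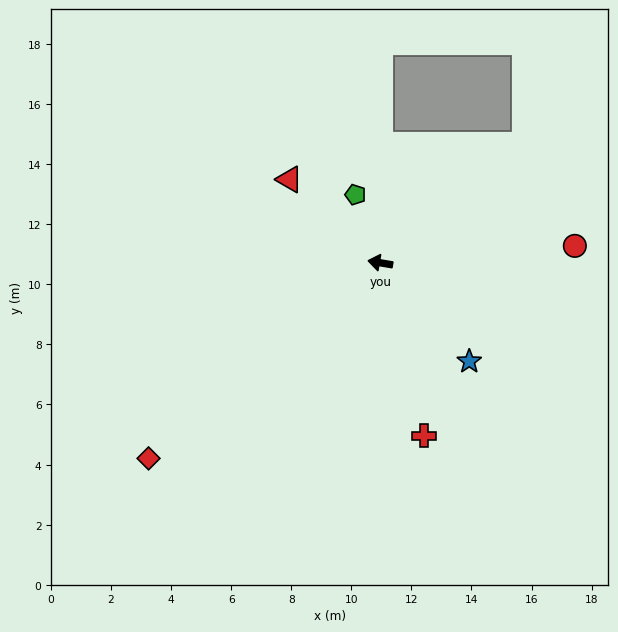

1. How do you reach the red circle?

turn right 165°, forward 6.5 m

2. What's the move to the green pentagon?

turn right 60°, forward 2.4 m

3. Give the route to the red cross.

turn left 114°, forward 5.9 m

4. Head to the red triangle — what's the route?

turn right 33°, forward 4.1 m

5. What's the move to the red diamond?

turn left 50°, forward 10.1 m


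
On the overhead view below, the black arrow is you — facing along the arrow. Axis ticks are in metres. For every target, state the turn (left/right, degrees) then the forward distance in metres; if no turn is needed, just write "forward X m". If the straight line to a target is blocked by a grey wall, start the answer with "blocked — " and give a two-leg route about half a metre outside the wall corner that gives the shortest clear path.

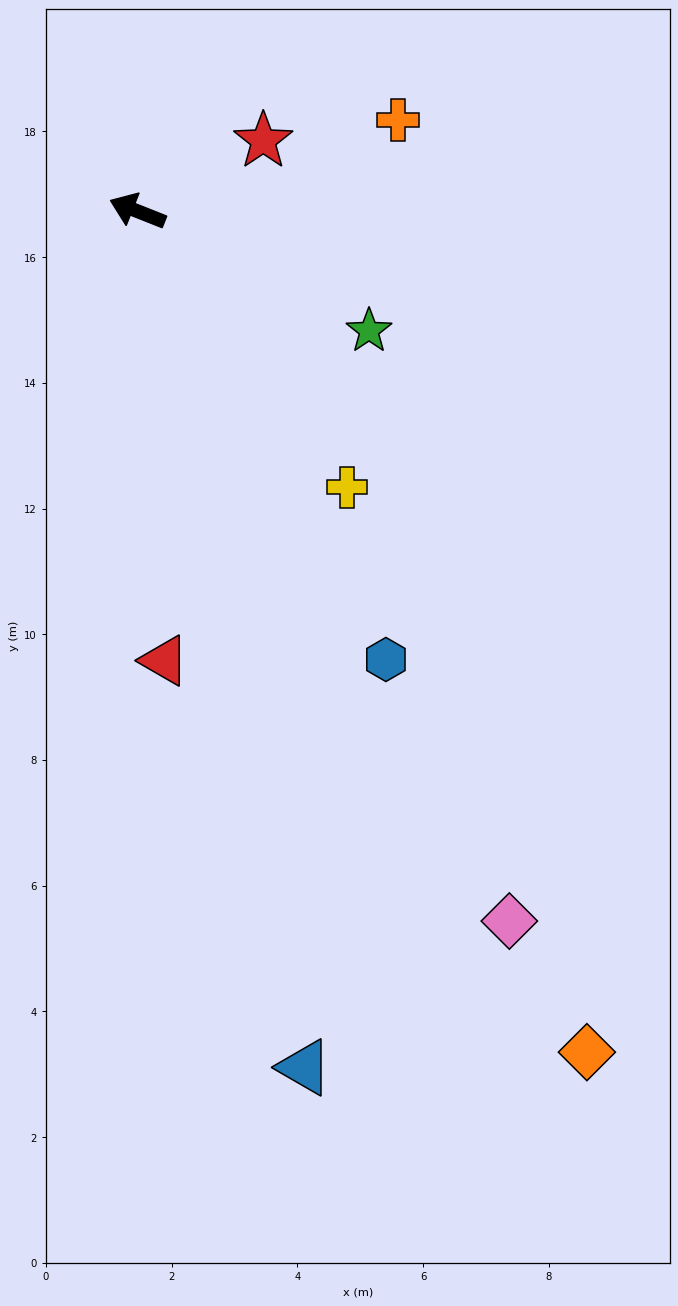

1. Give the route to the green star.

turn left 174°, forward 4.1 m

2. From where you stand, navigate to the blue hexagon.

turn left 141°, forward 8.2 m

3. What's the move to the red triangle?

turn left 115°, forward 7.2 m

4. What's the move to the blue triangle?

turn left 123°, forward 13.9 m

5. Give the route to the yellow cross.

turn left 149°, forward 5.5 m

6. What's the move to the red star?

turn right 129°, forward 2.3 m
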